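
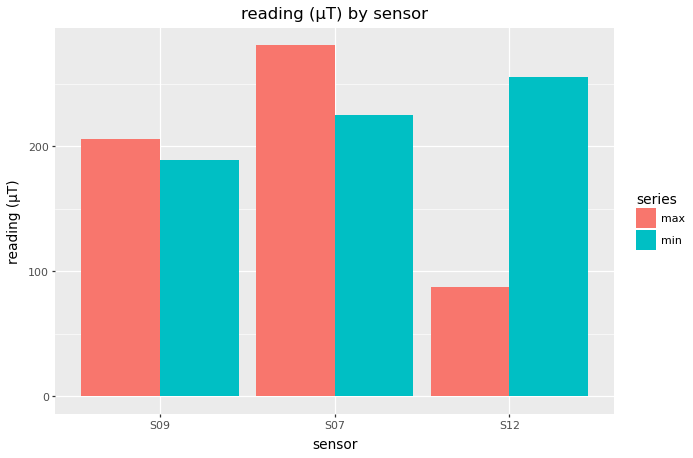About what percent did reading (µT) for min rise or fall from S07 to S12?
S07 ≈ 225, S12 ≈ 250; (250 − 225) / 225 ≈ +11.1%.

≈ +11.1%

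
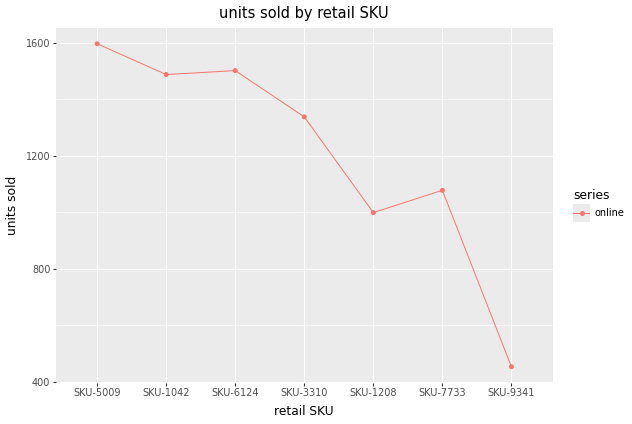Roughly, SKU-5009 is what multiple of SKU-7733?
SKU-5009 ≈ 1600, SKU-7733 ≈ 1100; 1600/1100 ≈ 1.45.

≈ 1.45×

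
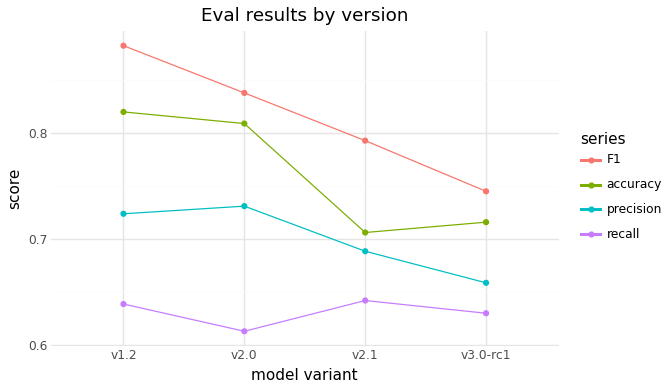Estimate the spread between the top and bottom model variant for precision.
Max v2.0 ≈ 0.75, min v3.0-rc1 ≈ 0.65; range ≈ 0.10.

≈ 0.10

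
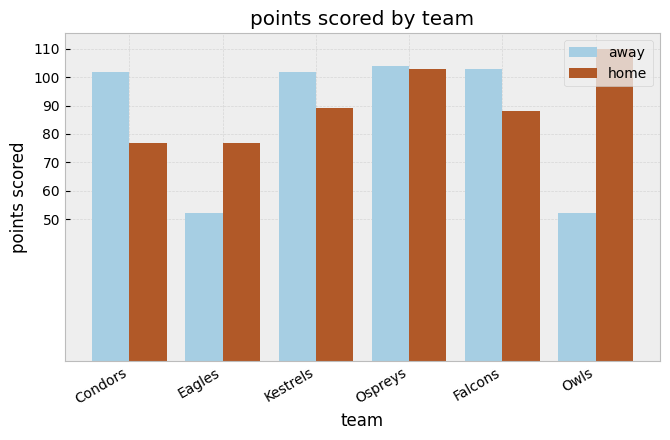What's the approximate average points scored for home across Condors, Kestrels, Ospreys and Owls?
≈ 95

(80 + 90 + 100 + 110) / 4 ≈ 95.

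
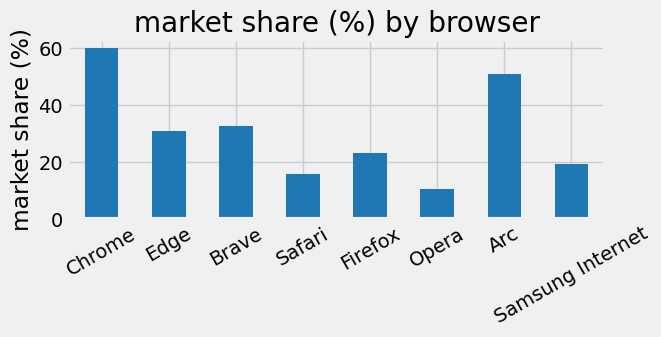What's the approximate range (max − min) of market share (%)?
Max Chrome ≈ 60, min Opera ≈ 10; range ≈ 50.

≈ 50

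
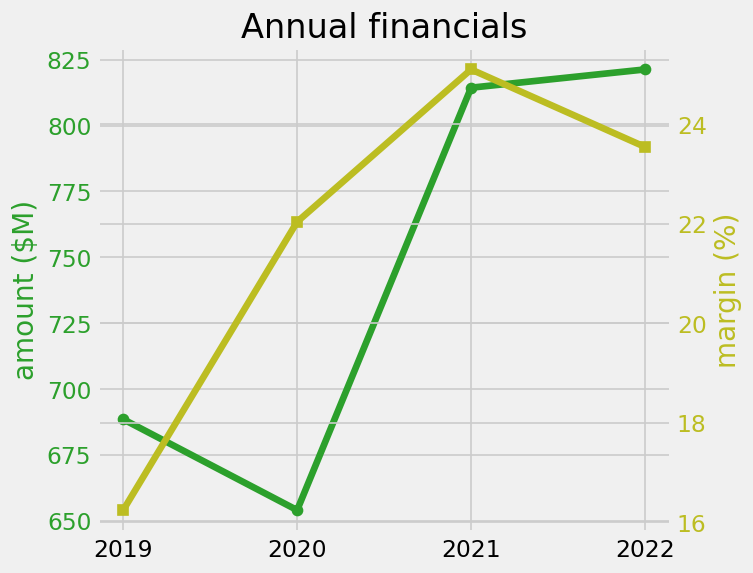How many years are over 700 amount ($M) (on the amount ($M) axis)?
2

Above 700: 2021, 2022.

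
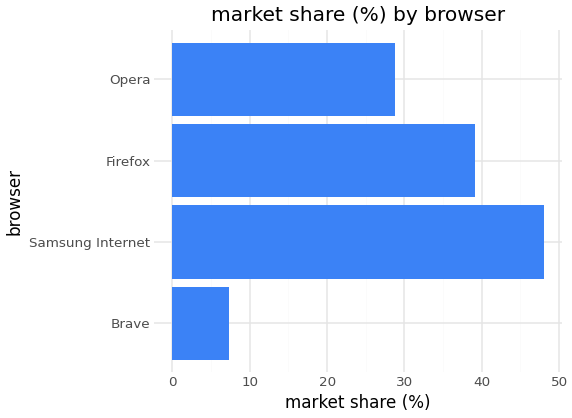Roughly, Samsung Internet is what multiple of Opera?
Samsung Internet ≈ 50, Opera ≈ 30; 50/30 ≈ 1.67.

≈ 1.67×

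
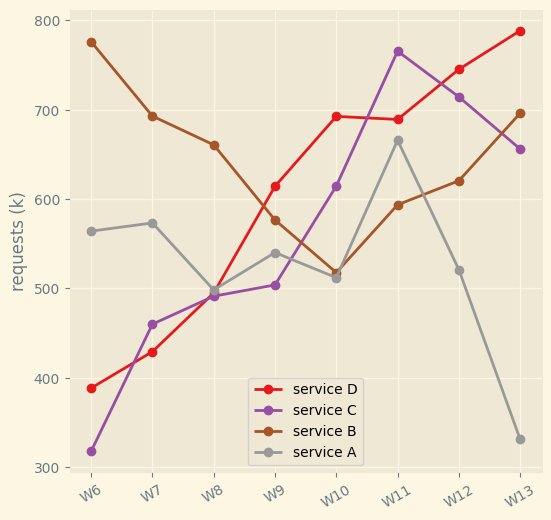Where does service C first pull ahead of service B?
W9: service C ≈ 500 vs service B ≈ 600 (not yet); W10: service C ≈ 600 vs service B ≈ 500 (first crossover).

W10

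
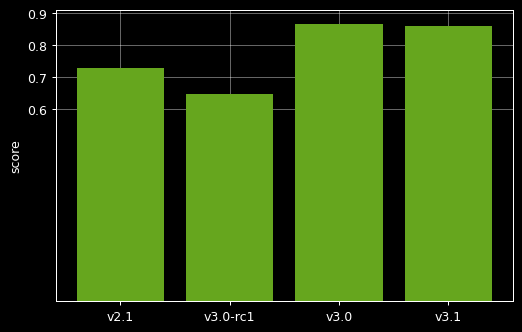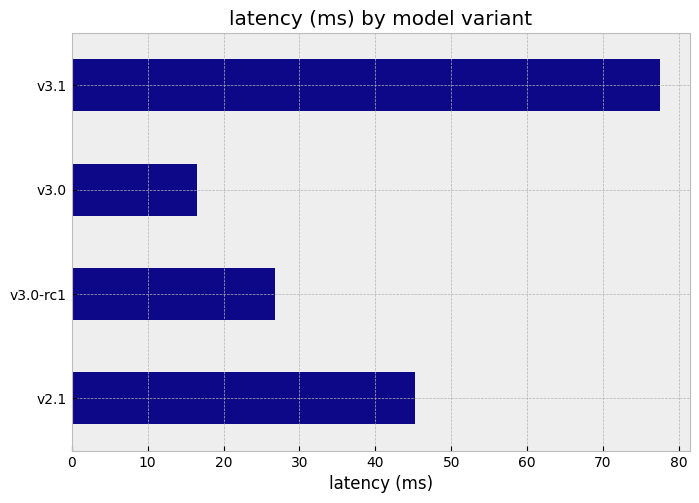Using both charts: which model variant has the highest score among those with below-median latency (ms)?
Chart 2 median latency (ms) ≈ 40; below-median model variants: v3.0-rc1, v3.0. Among those, v3.0 has the highest score (≈ 0.9).

v3.0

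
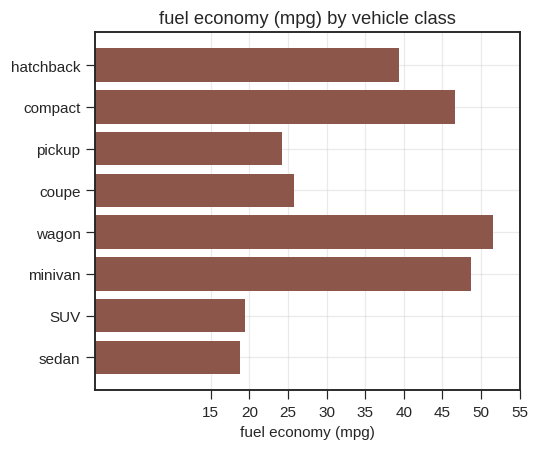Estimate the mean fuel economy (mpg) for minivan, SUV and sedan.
(50 + 20 + 20) / 3 ≈ 30.

≈ 30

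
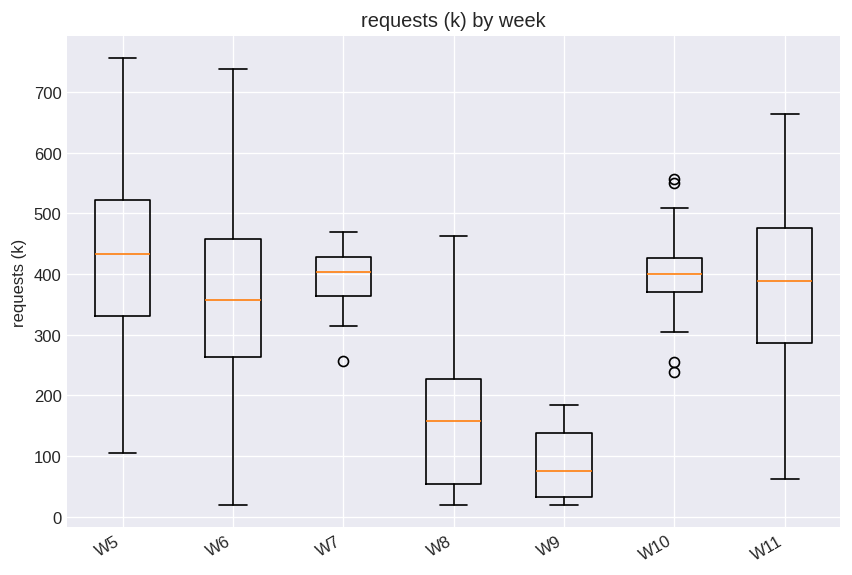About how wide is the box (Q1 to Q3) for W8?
≈ 200

Q3 ≈ 250, Q1 ≈ 50; IQR ≈ 200.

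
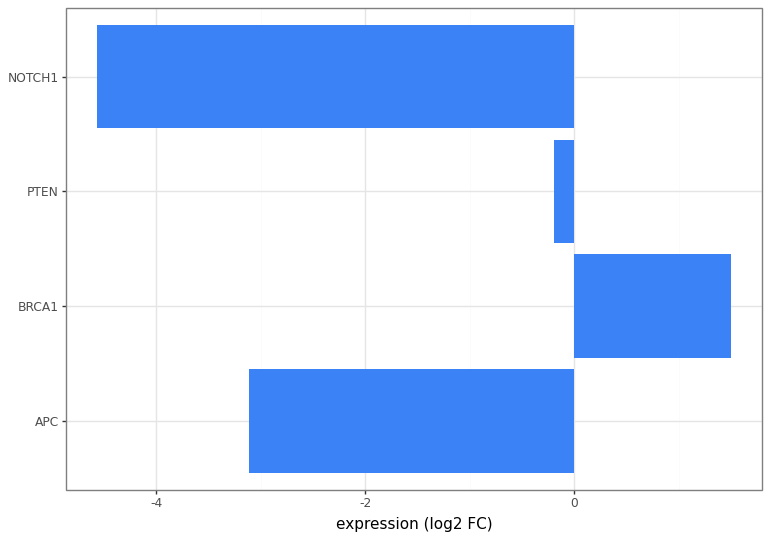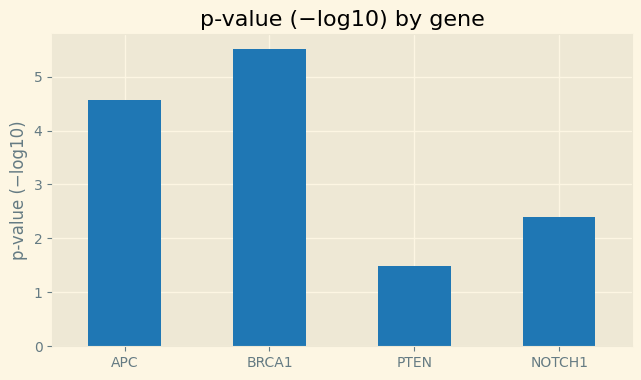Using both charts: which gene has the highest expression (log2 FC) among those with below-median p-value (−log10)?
PTEN

Chart 2 median p-value (−log10) ≈ 3; below-median genes: PTEN, NOTCH1. Among those, PTEN has the highest expression (log2 FC) (≈ -0.2).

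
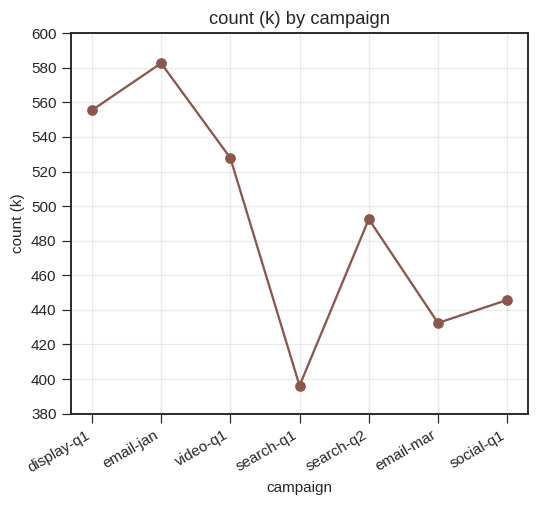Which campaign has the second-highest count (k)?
display-q1

Top 3: email-jan ≈ 580, display-q1 ≈ 560, video-q1 ≈ 520.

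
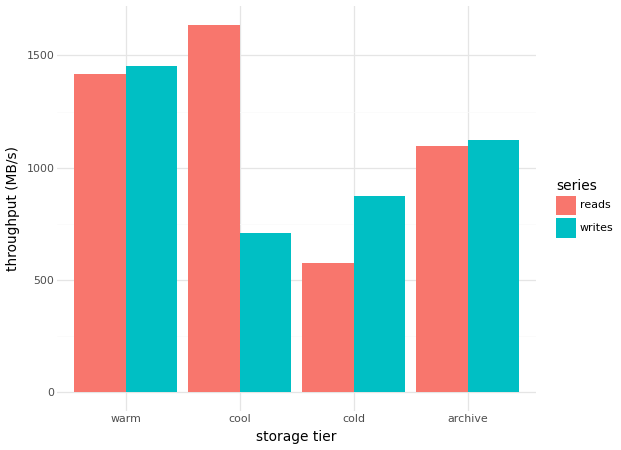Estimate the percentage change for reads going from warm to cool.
≈ +14.3%

warm ≈ 1400, cool ≈ 1600; (1600 − 1400) / 1400 ≈ +14.3%.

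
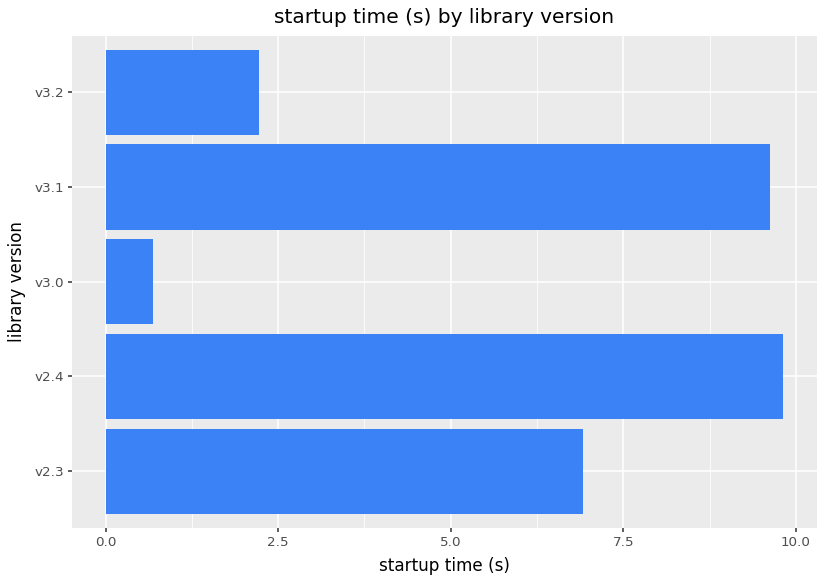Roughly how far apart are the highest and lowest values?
Max v2.4 ≈ 10, min v3.0 ≈ 1; range ≈ 9.

≈ 9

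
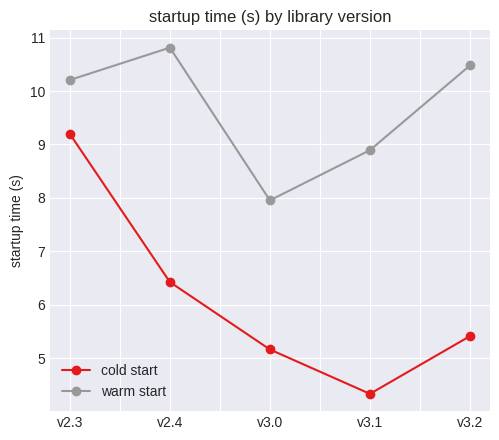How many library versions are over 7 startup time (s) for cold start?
1

Above 7: v2.3.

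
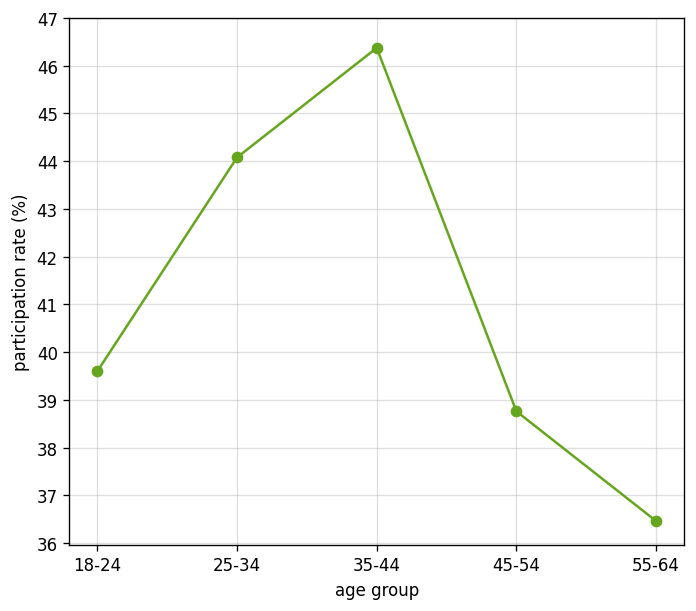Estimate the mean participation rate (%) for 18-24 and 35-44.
≈ 43

(40 + 46) / 2 ≈ 43.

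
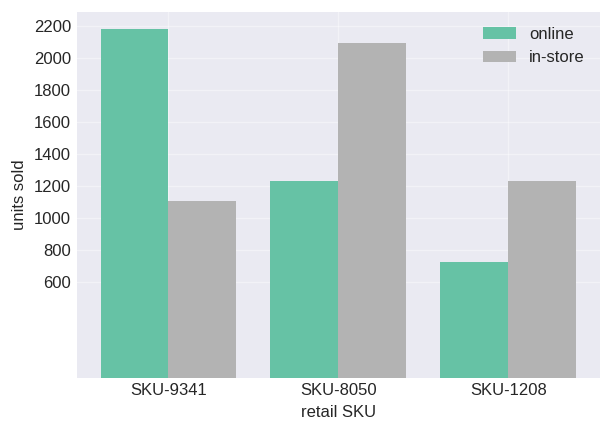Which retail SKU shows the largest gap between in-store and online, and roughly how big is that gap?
SKU-9341: in-store ≈ 1200, online ≈ 2200 → gap ≈ 1000. Next-largest (SKU-8050) is only ≈ 800.

SKU-9341, ≈ 1000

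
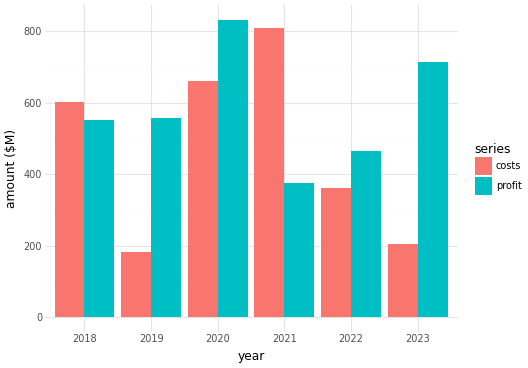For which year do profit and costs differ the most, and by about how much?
2023, ≈ 500 $M

2023: profit ≈ 700, costs ≈ 200 → gap ≈ 500. Next-largest (2021) is only ≈ 400.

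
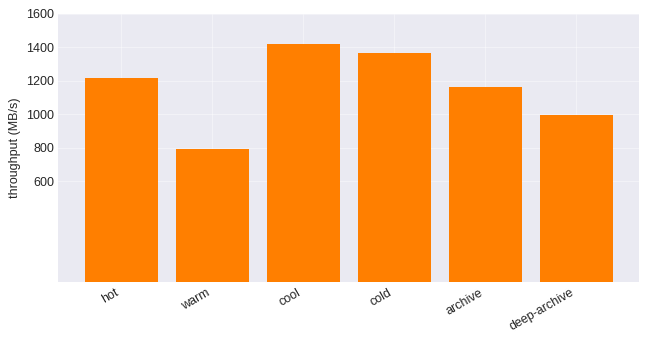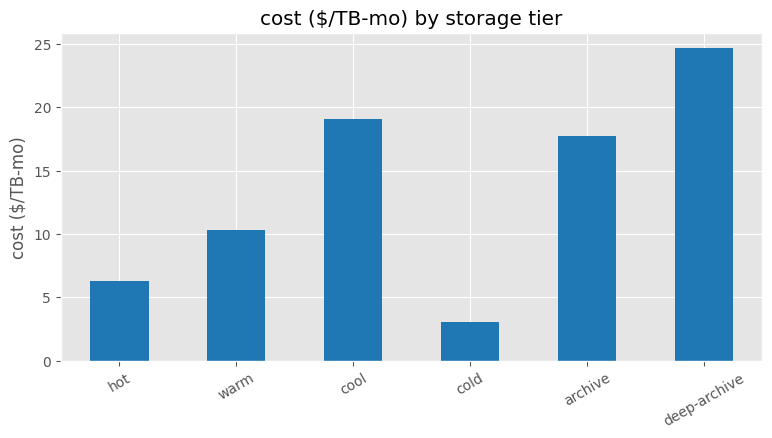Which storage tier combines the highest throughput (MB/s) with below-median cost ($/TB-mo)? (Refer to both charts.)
cold

Chart 2 median cost ($/TB-mo) ≈ 15; below-median storage tiers: hot, warm, cold. Among those, cold has the highest throughput (MB/s) (≈ 1400).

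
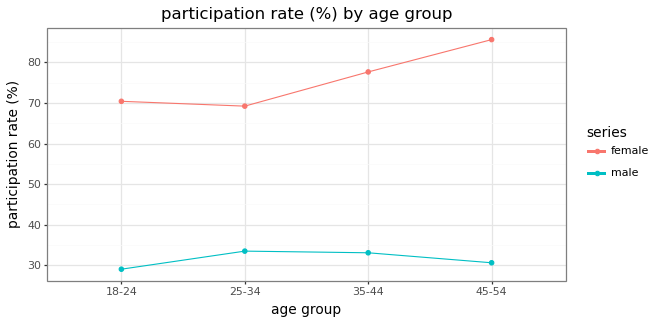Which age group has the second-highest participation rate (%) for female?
Top 3 for female: 45-54 ≈ 85, 35-44 ≈ 80, 18-24 ≈ 70.

35-44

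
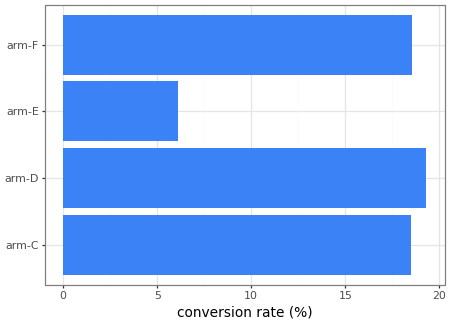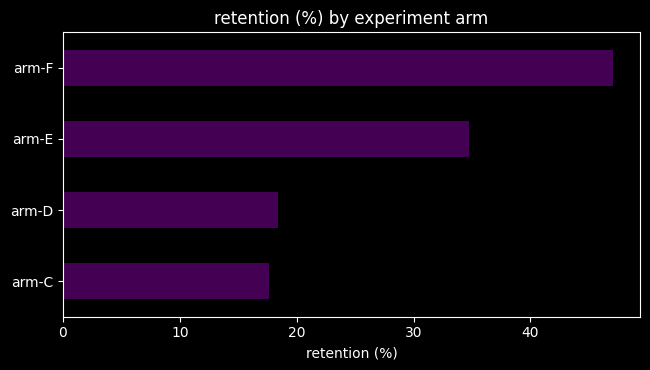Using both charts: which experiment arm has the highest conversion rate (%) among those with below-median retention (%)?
Chart 2 median retention (%) ≈ 25; below-median experiment arms: arm-C, arm-D. Among those, arm-D has the highest conversion rate (%) (≈ 20).

arm-D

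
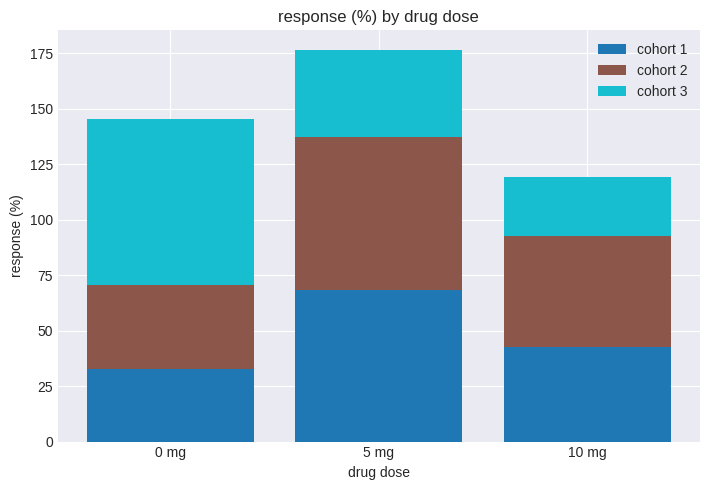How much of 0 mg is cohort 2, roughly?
cohort 2 top ≈ 80, bottom ≈ 40; segment ≈ 40.

≈ 40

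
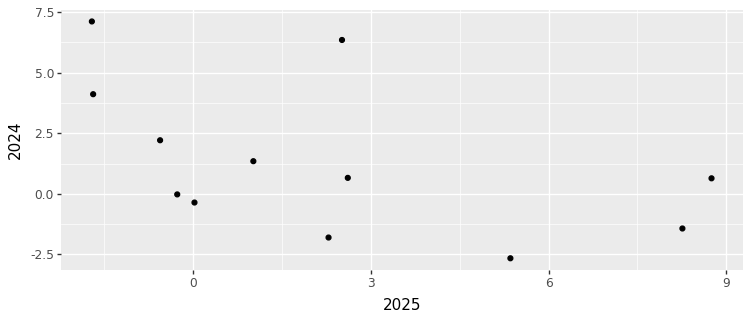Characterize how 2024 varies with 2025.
negative, moderate

Points are negatively correlated; moderate (|r| ≈ 0.5).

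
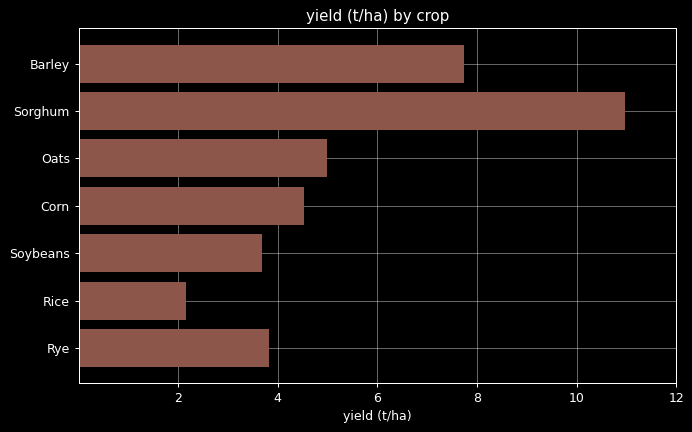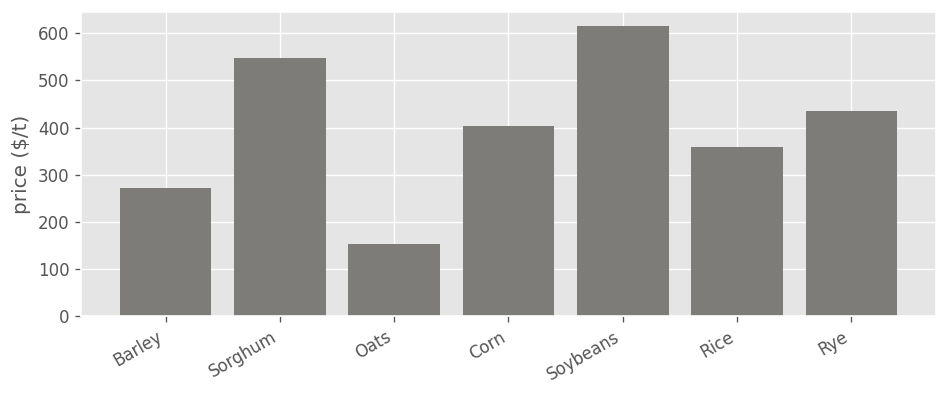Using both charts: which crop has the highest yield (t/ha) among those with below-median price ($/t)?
Chart 2 median price ($/t) ≈ 400; below-median crops: Barley, Oats, Rice. Among those, Barley has the highest yield (t/ha) (≈ 8).

Barley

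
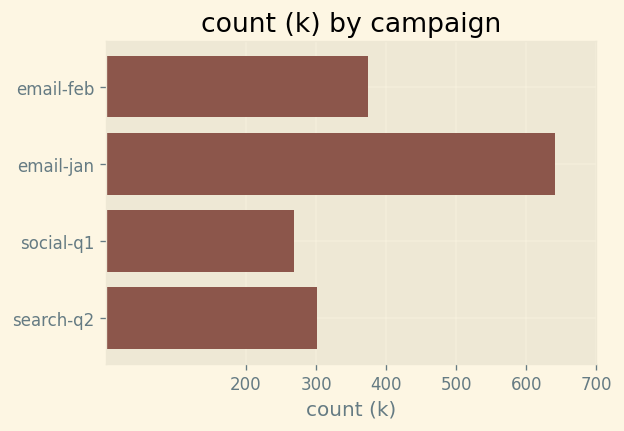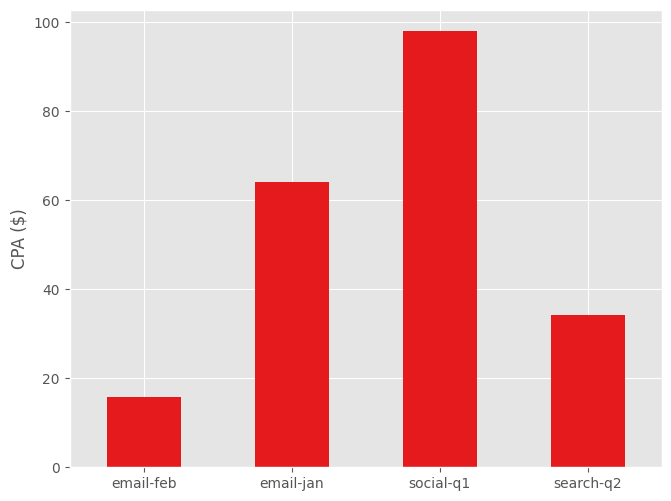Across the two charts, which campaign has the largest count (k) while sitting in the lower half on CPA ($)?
email-feb

Chart 2 median CPA ($) ≈ 50; below-median campaigns: email-feb, search-q2. Among those, email-feb has the highest count (k) (≈ 400).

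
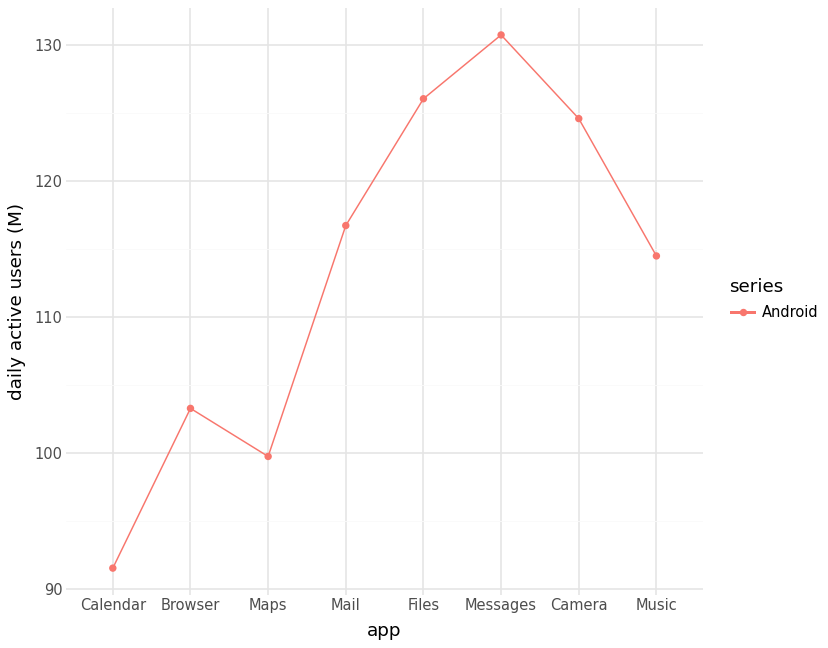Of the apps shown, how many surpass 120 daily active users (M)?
Above 120: Files, Messages, Camera.

3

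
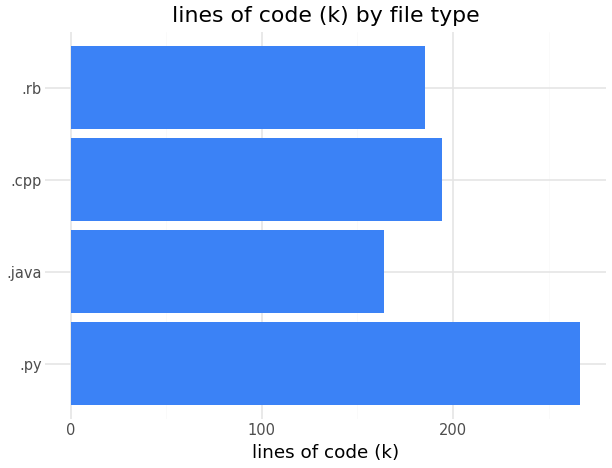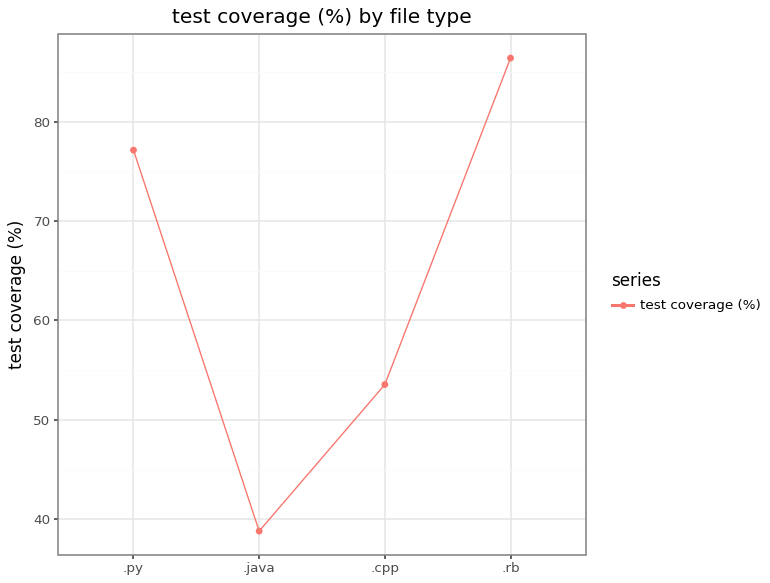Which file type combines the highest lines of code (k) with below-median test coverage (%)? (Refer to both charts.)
Chart 2 median test coverage (%) ≈ 70; below-median file types: .java, .cpp. Among those, .cpp has the highest lines of code (k) (≈ 200).

.cpp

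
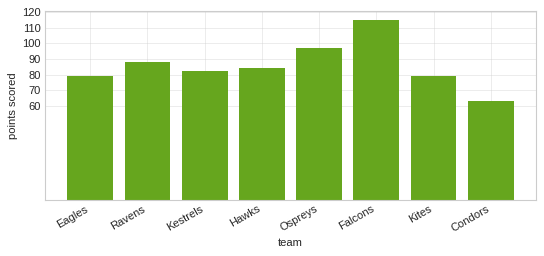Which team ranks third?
Ravens

Top 4: Falcons ≈ 120, Ospreys ≈ 100, Ravens ≈ 90, Hawks ≈ 80.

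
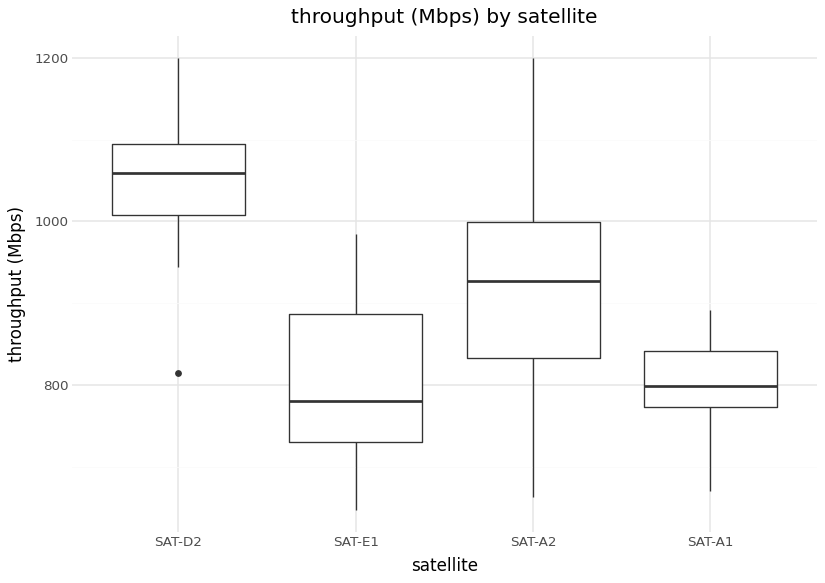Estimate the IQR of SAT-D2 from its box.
Q3 ≈ 1100, Q1 ≈ 1000; IQR ≈ 100.

≈ 100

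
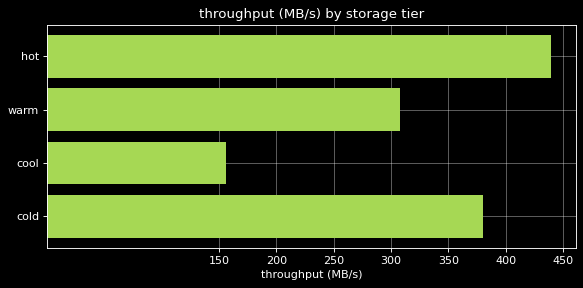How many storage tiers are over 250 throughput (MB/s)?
3

Above 250: hot, warm, cold.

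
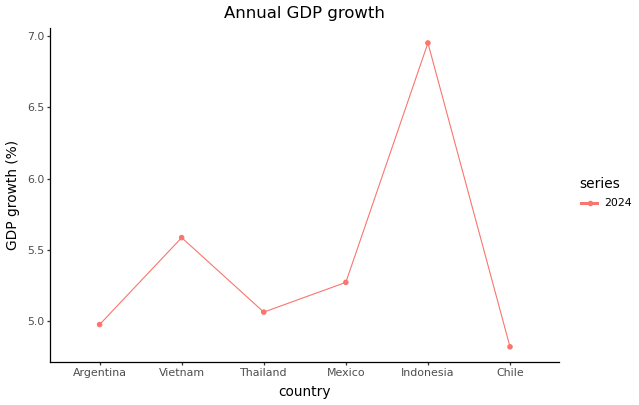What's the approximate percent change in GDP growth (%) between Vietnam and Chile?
Vietnam ≈ 5.6, Chile ≈ 4.8; (4.8 − 5.6) / 5.6 ≈ -14.3%.

≈ -14.3%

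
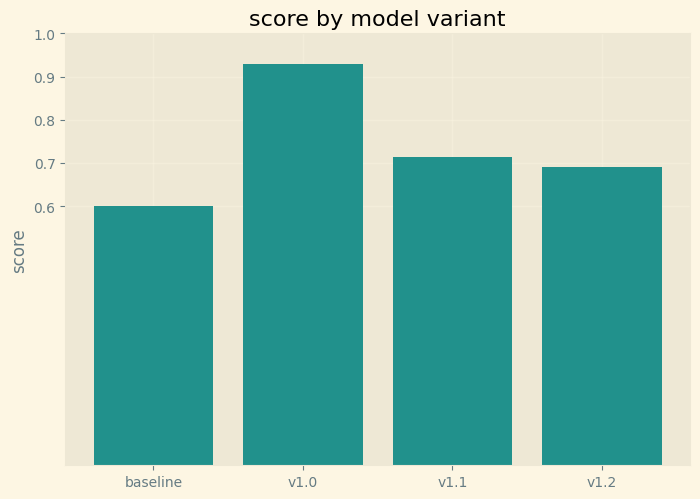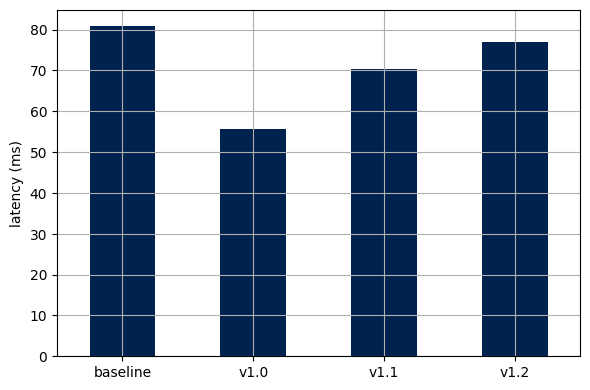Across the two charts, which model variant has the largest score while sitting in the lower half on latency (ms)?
Chart 2 median latency (ms) ≈ 70; below-median model variants: v1.0, v1.1. Among those, v1.0 has the highest score (≈ 0.9).

v1.0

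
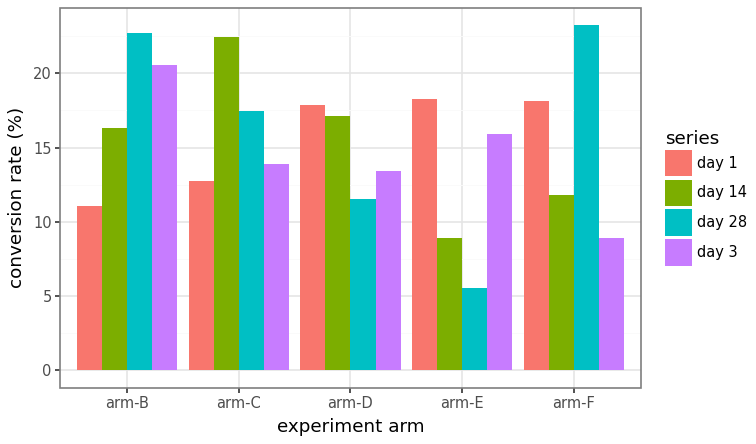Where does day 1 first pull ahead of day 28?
arm-C: day 1 ≈ 12 vs day 28 ≈ 18 (not yet); arm-D: day 1 ≈ 18 vs day 28 ≈ 12 (first crossover).

arm-D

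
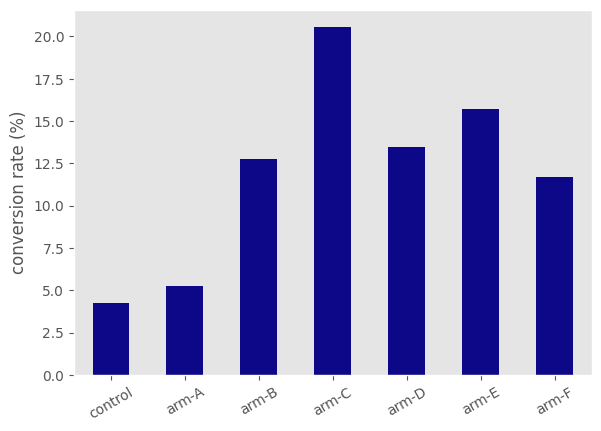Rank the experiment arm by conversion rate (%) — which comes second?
arm-E

Top 3: arm-C ≈ 20, arm-E ≈ 16, arm-D ≈ 14.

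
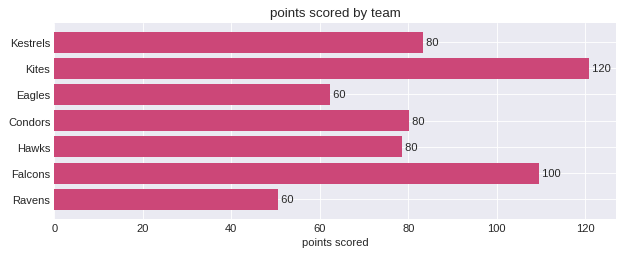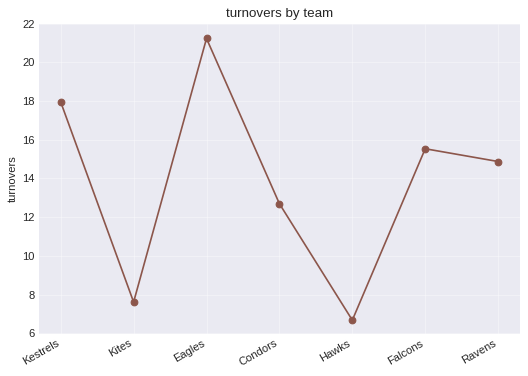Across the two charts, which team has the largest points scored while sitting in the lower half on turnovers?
Chart 2 median turnovers ≈ 14; below-median teams: Kites, Condors, Hawks. Among those, Kites has the highest points scored (≈ 120).

Kites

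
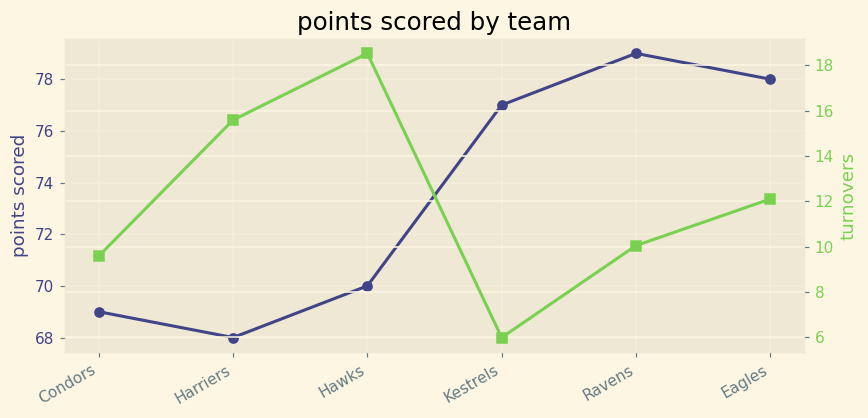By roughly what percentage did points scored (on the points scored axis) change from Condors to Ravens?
≈ +14.5%

Condors ≈ 69, Ravens ≈ 79; (79 − 69) / 69 ≈ +14.5%.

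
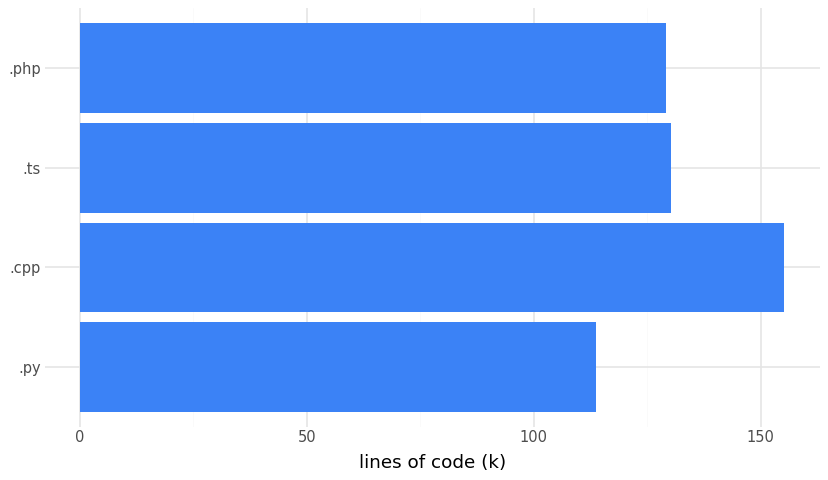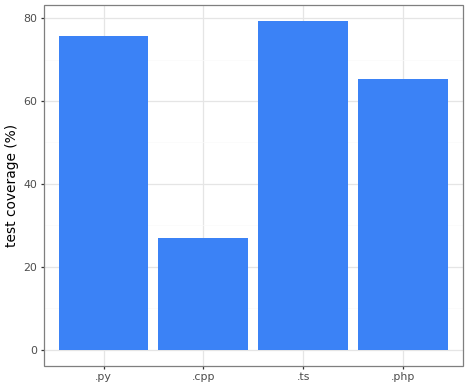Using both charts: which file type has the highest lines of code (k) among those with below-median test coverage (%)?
Chart 2 median test coverage (%) ≈ 70; below-median file types: .cpp, .php. Among those, .cpp has the highest lines of code (k) (≈ 160).

.cpp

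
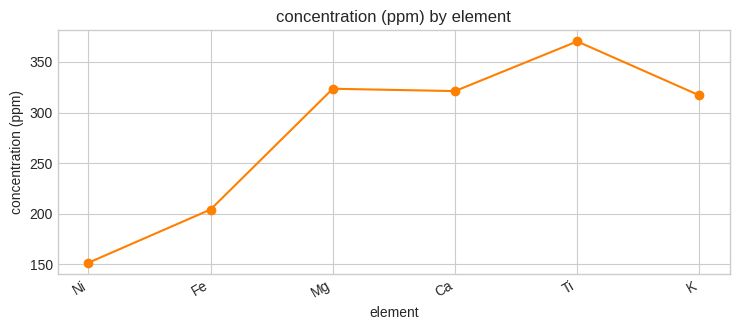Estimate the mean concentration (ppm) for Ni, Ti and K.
≈ 287

(160 + 380 + 320) / 3 ≈ 287.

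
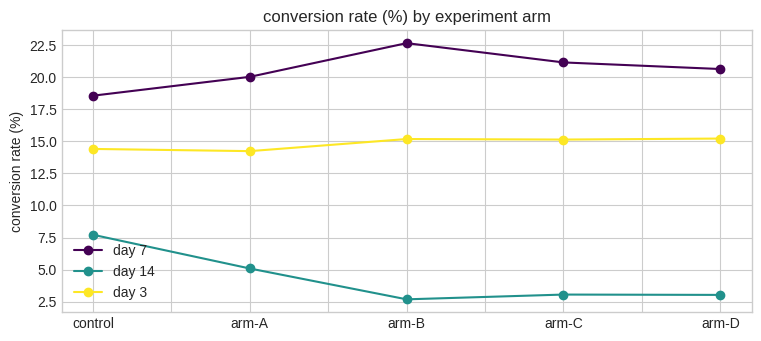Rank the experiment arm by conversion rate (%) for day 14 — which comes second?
Top 3 for day 14: control ≈ 8, arm-A ≈ 6, arm-C ≈ 4.

arm-A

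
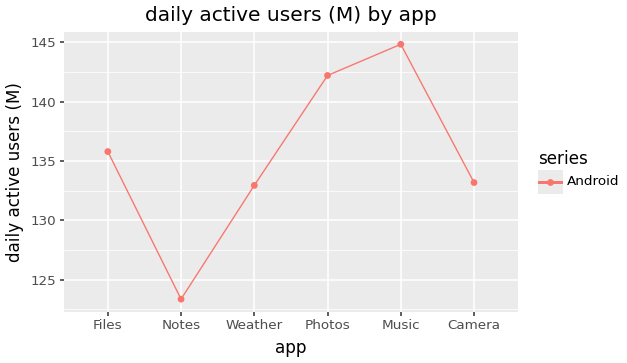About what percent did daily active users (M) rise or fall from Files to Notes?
Files ≈ 136, Notes ≈ 124; (124 − 136) / 136 ≈ -8.8%.

≈ -8.8%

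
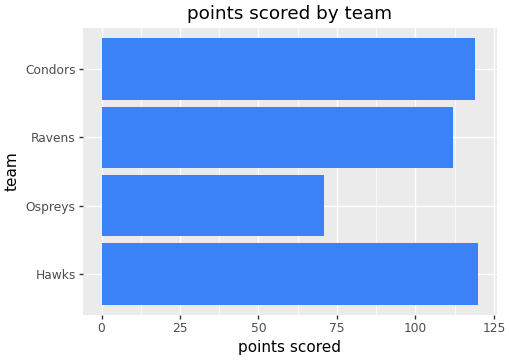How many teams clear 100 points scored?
3

Above 100: Hawks, Ravens, Condors.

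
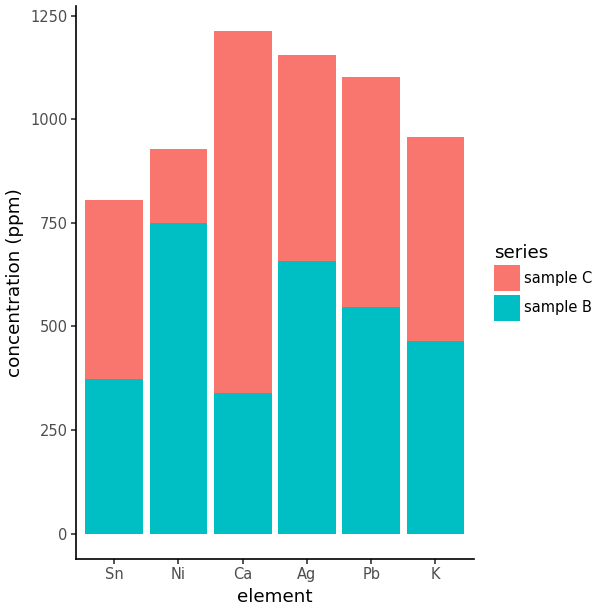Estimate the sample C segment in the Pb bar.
sample C top ≈ 1200, bottom ≈ 600; segment ≈ 600.

≈ 600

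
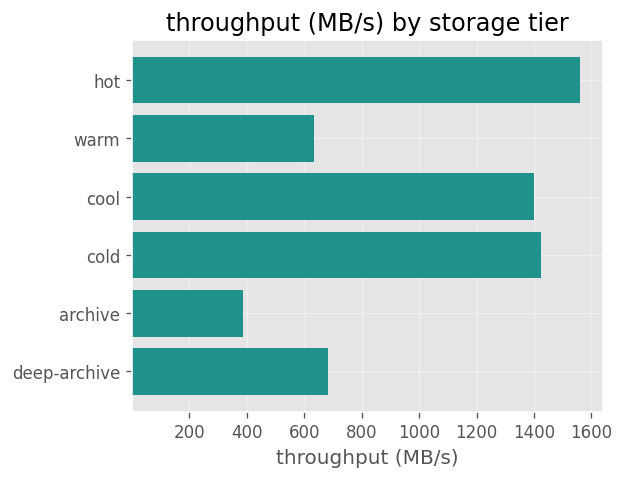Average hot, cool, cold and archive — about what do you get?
≈ 1200

(1600 + 1400 + 1400 + 400) / 4 ≈ 1200.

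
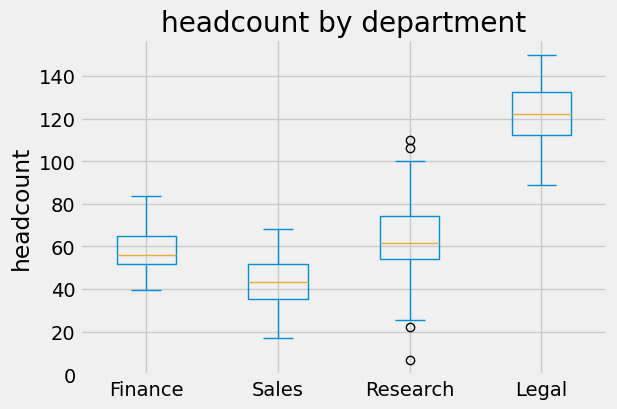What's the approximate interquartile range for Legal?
≈ 20

Q3 ≈ 130, Q1 ≈ 110; IQR ≈ 20.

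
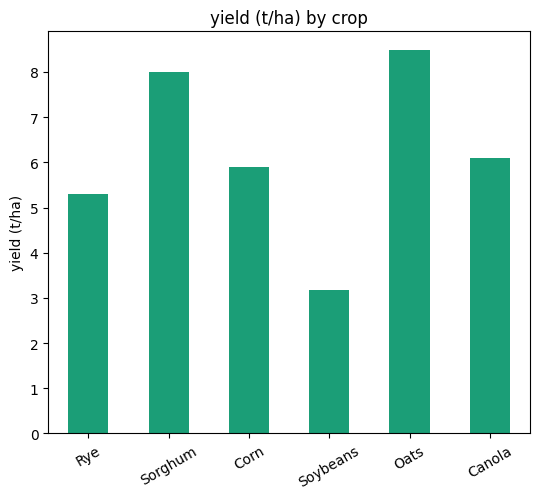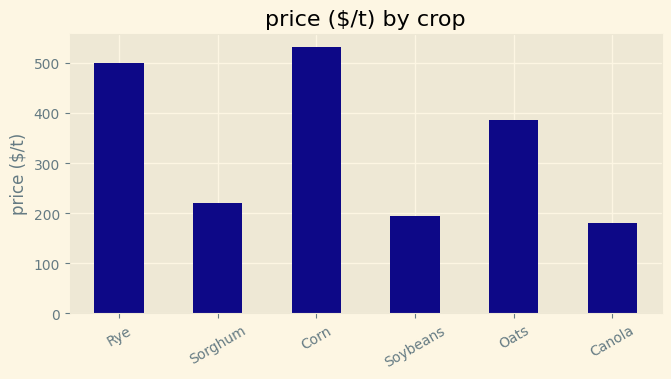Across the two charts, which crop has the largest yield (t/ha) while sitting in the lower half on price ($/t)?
Chart 2 median price ($/t) ≈ 300; below-median crops: Sorghum, Soybeans, Canola. Among those, Sorghum has the highest yield (t/ha) (≈ 8).

Sorghum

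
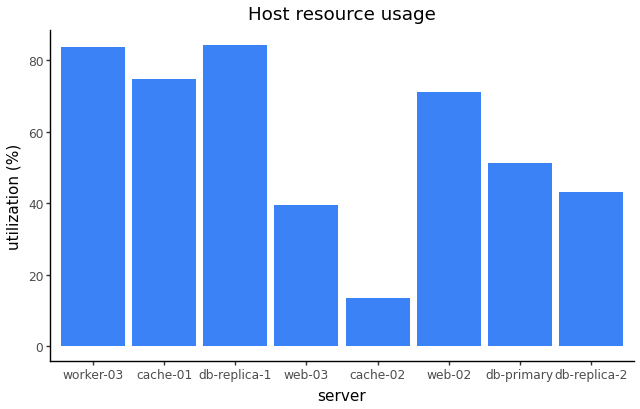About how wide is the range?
Max db-replica-1 ≈ 80, min cache-02 ≈ 10; range ≈ 70.

≈ 70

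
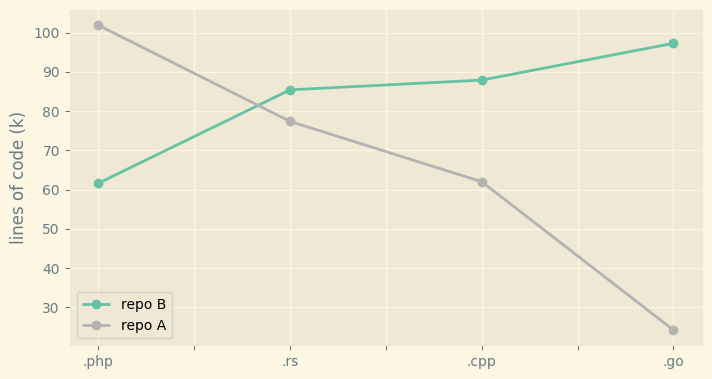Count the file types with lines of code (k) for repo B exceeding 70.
3

Above 70: .rs, .cpp, .go.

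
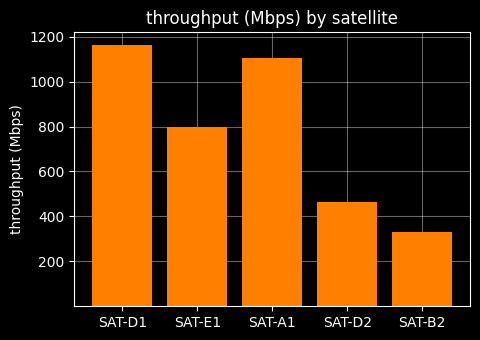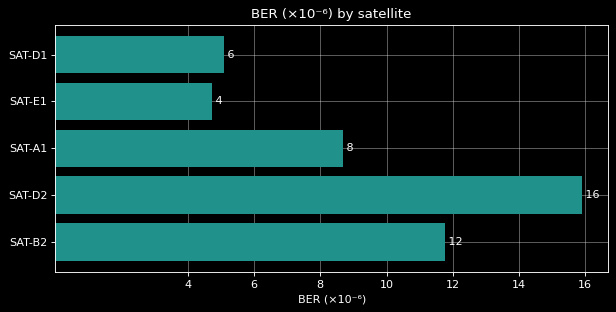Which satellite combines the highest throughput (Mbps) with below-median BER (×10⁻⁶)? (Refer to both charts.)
Chart 2 median BER (×10⁻⁶) ≈ 8; below-median satellites: SAT-D1, SAT-E1. Among those, SAT-D1 has the highest throughput (Mbps) (≈ 1200).

SAT-D1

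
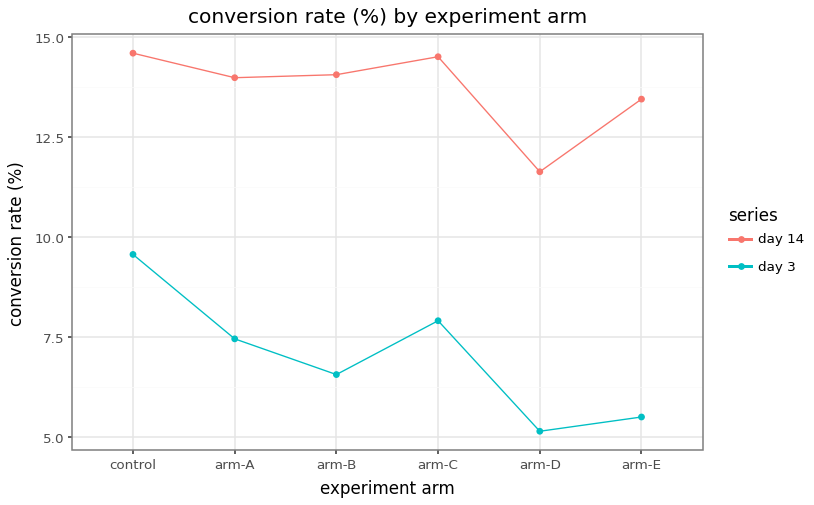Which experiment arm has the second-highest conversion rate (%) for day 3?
arm-C

Top 3 for day 3: control ≈ 10, arm-C ≈ 8, arm-A ≈ 7.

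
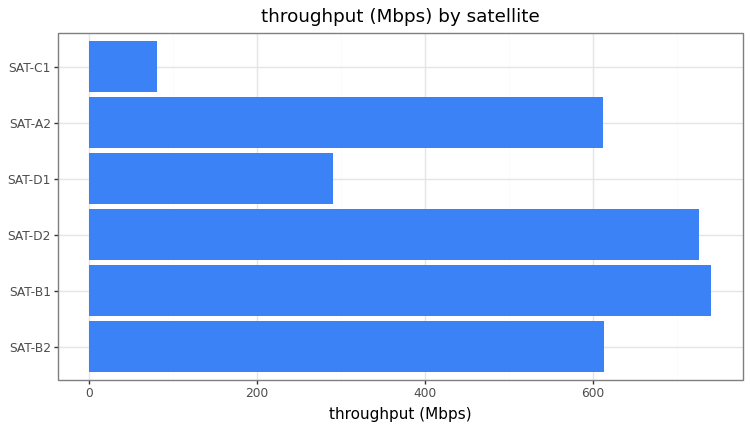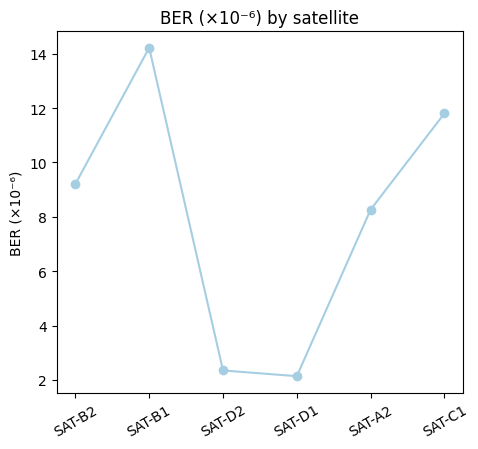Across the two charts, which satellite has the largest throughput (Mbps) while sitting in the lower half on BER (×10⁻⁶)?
Chart 2 median BER (×10⁻⁶) ≈ 8; below-median satellites: SAT-D2, SAT-D1, SAT-A2. Among those, SAT-D2 has the highest throughput (Mbps) (≈ 700).

SAT-D2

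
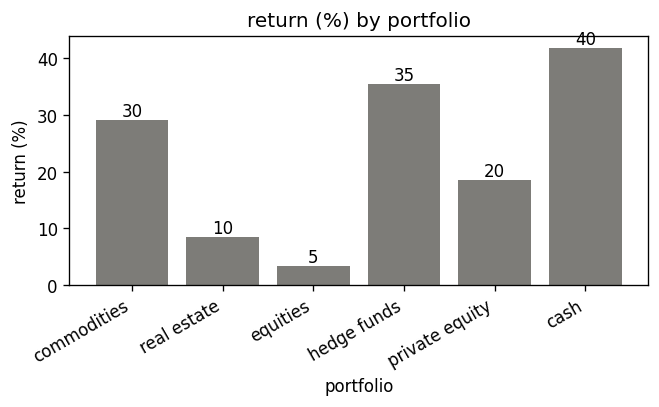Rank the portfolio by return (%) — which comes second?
hedge funds

Top 3: cash ≈ 40, hedge funds ≈ 35, commodities ≈ 30.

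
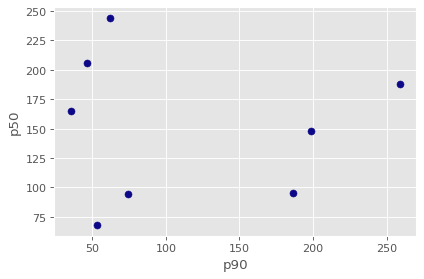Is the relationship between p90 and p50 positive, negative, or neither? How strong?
no clear correlation

Points are roughly uncorrelated; weak (|r| ≈ 0.0).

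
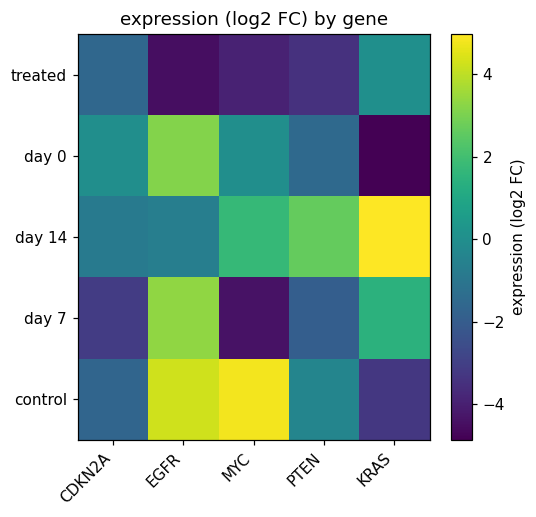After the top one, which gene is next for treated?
CDKN2A

Top 3 for treated: KRAS ≈ 0, CDKN2A ≈ -2, PTEN ≈ -3.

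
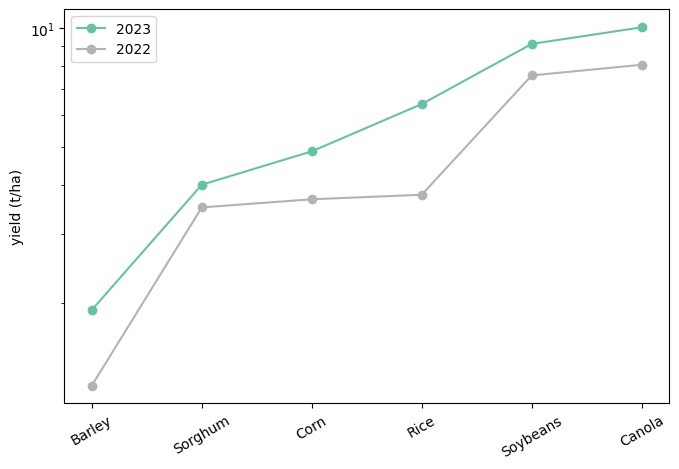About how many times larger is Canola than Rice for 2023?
Canola ≈ 10, Rice ≈ 6; 10/6 ≈ 1.67.

≈ 1.67×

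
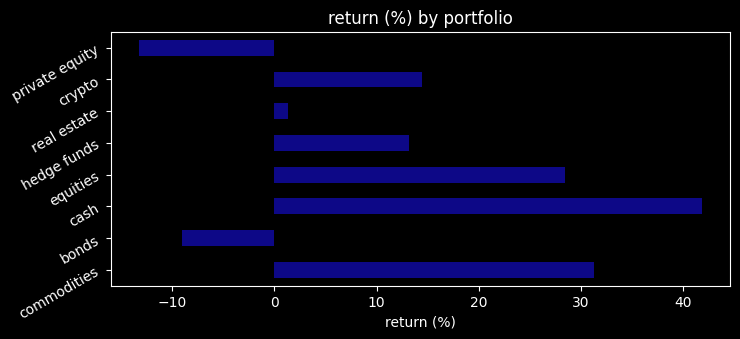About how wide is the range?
Max cash ≈ 40, min private equity ≈ -15; range ≈ 55.

≈ 55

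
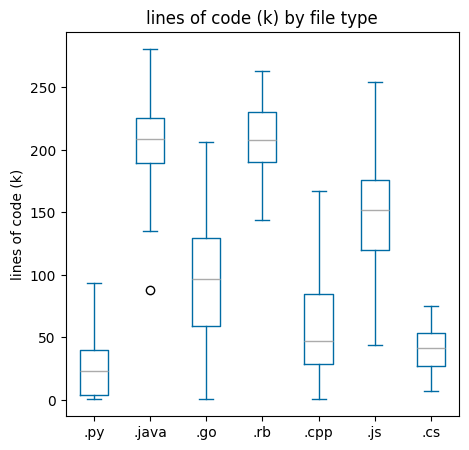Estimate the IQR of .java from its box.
Q3 ≈ 220, Q1 ≈ 180; IQR ≈ 40.

≈ 40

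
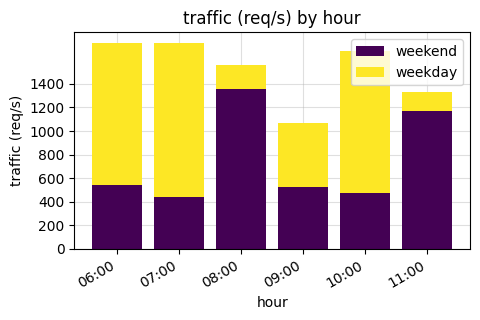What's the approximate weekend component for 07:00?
≈ 400

weekend top ≈ 400, bottom ≈ 0; segment ≈ 400.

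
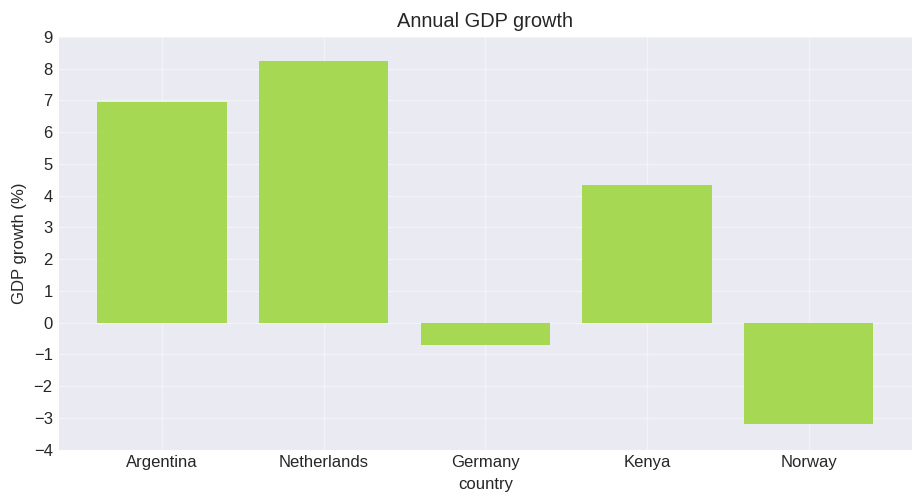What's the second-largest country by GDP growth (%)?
Top 3: Netherlands ≈ 8, Argentina ≈ 7, Kenya ≈ 4.

Argentina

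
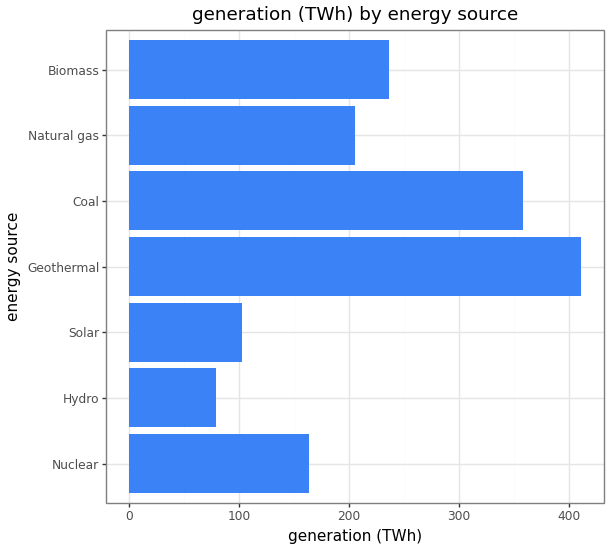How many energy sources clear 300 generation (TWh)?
Above 300: Geothermal, Coal.

2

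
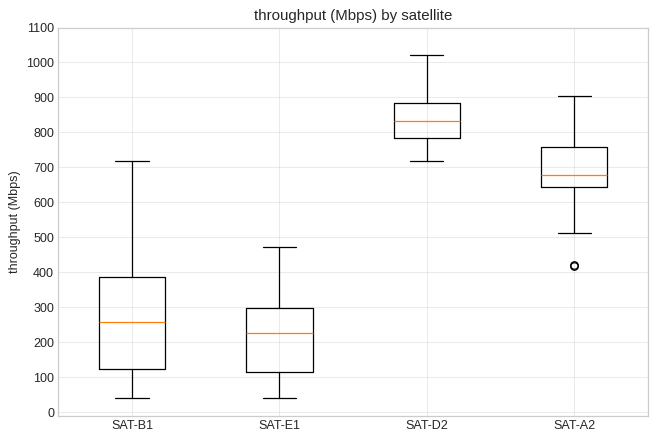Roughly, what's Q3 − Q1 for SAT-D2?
Q3 ≈ 900, Q1 ≈ 800; IQR ≈ 100.

≈ 100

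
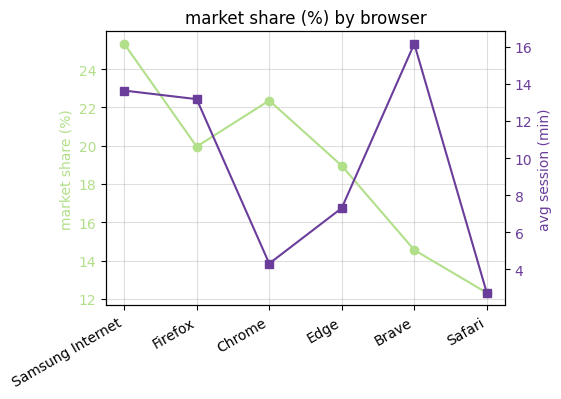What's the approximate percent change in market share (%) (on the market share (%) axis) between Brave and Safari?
Brave ≈ 14, Safari ≈ 12; (12 − 14) / 14 ≈ -14.3%.

≈ -14.3%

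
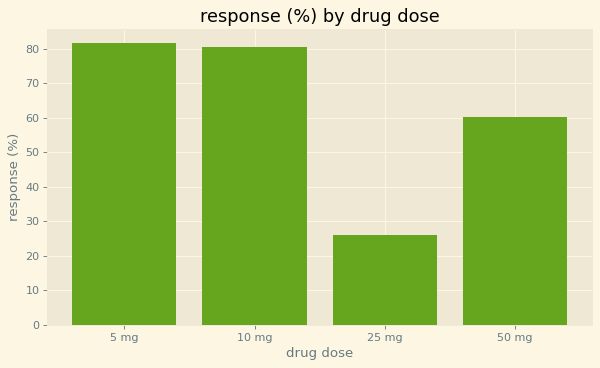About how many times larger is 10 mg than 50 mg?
≈ 1.33×

10 mg ≈ 80, 50 mg ≈ 60; 80/60 ≈ 1.33.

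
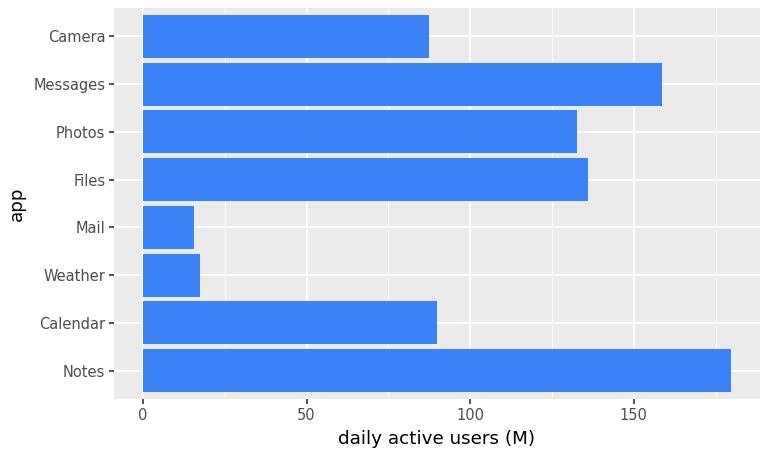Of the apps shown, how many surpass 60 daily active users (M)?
6

Above 60: Notes, Calendar, Files, Photos, Messages, Camera.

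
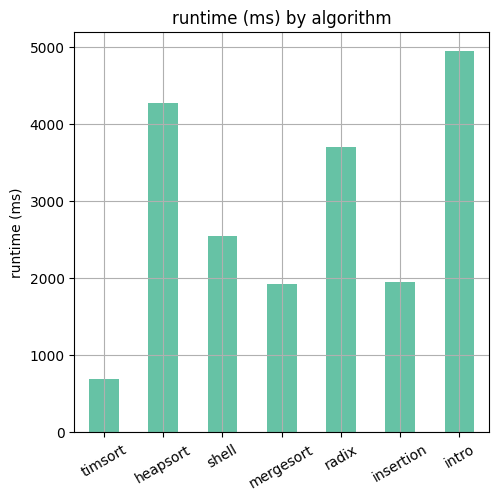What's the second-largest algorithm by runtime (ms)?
Top 3: intro ≈ 5000, heapsort ≈ 4500, radix ≈ 3500.

heapsort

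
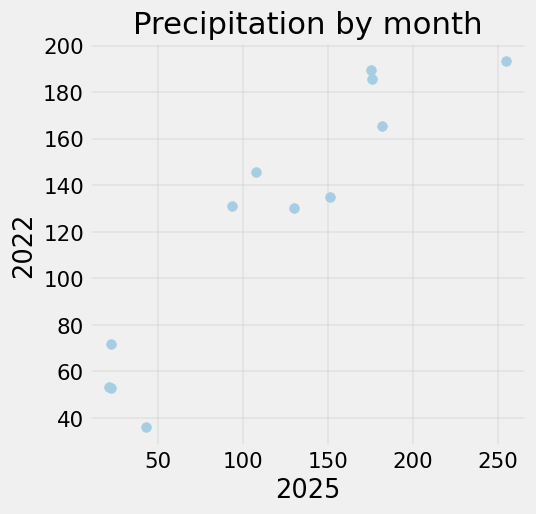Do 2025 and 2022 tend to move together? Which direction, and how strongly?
positive, strong

Points are positively correlated; strong (|r| ≈ 0.9).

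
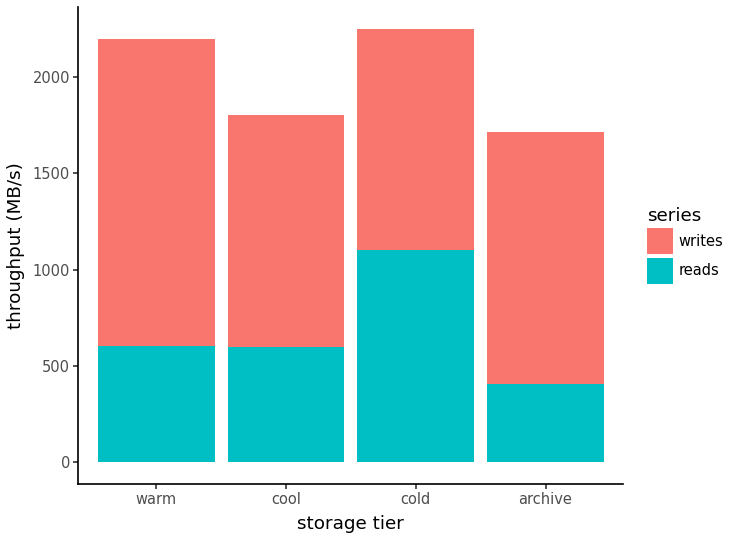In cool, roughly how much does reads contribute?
≈ 600

reads top ≈ 600, bottom ≈ 0; segment ≈ 600.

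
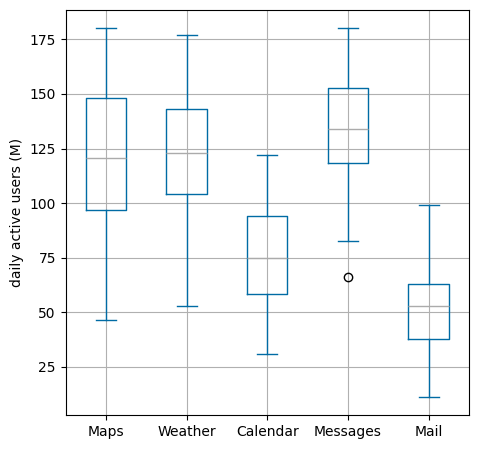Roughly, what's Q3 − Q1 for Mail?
≈ 20

Q3 ≈ 60, Q1 ≈ 40; IQR ≈ 20.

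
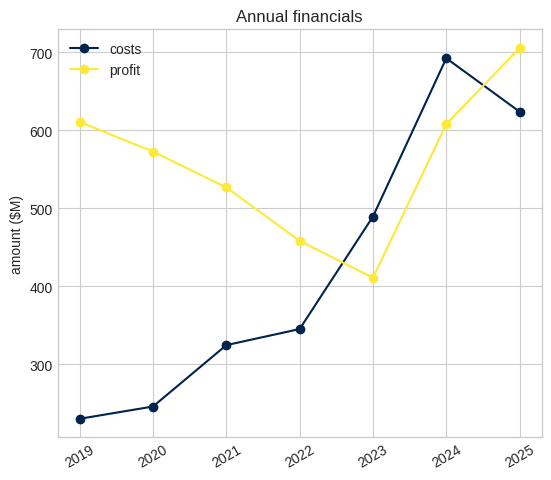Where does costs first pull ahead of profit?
2023

2022: costs ≈ 350 vs profit ≈ 450 (not yet); 2023: costs ≈ 500 vs profit ≈ 400 (first crossover).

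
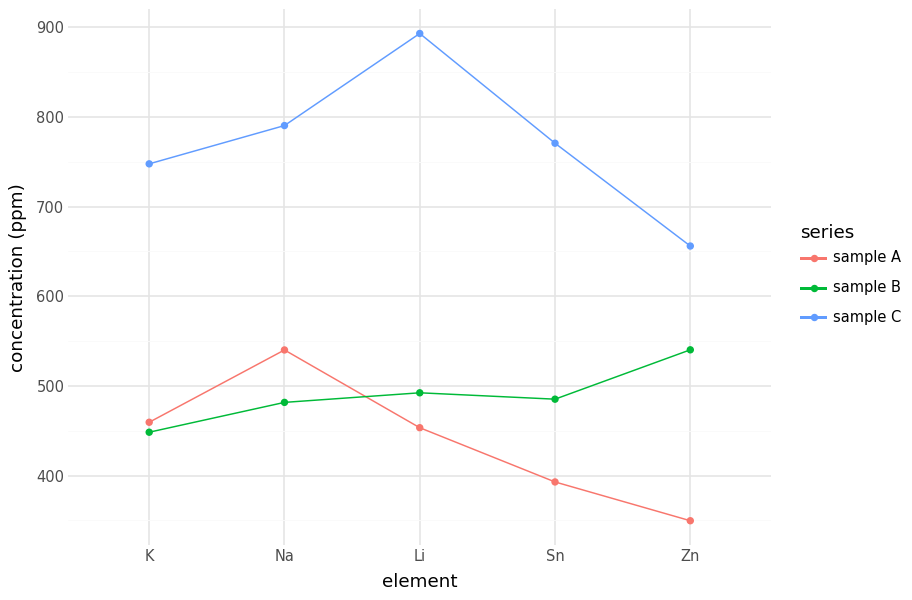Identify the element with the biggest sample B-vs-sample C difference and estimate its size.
Li, ≈ 400 ppm

Li: sample B ≈ 500, sample C ≈ 900 → gap ≈ 400. Next-largest (Na) is only ≈ 300.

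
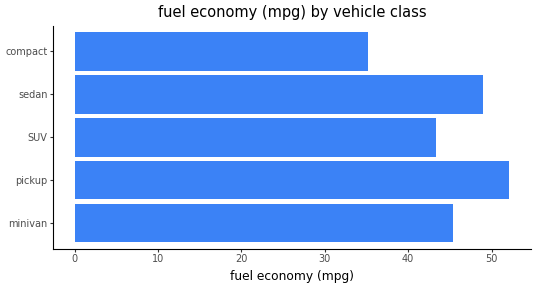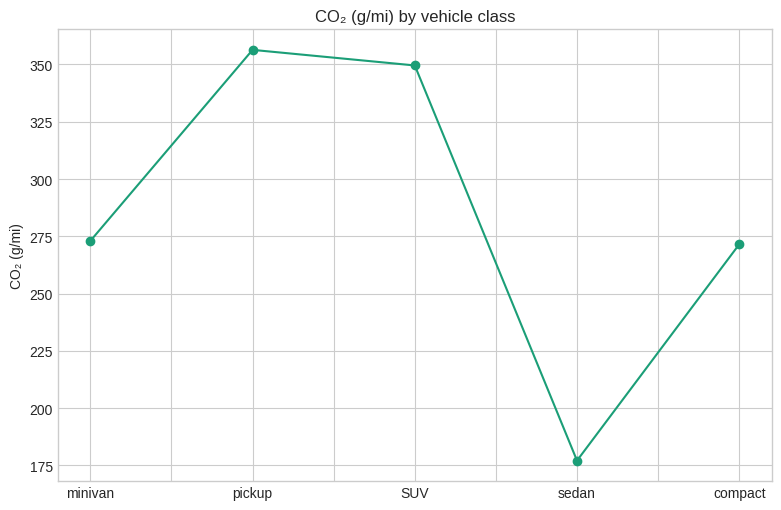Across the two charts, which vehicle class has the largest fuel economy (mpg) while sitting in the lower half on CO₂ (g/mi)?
Chart 2 median CO₂ (g/mi) ≈ 250; below-median vehicle classes: sedan, compact. Among those, sedan has the highest fuel economy (mpg) (≈ 50).

sedan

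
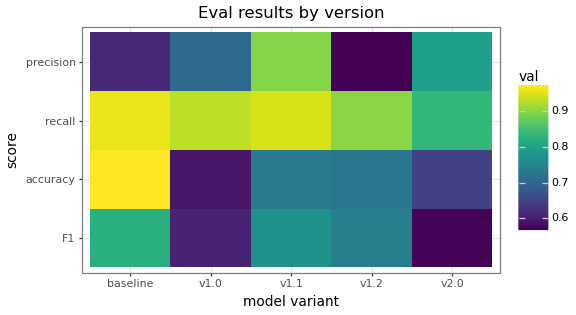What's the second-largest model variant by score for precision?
Top 3 for precision: v1.1 ≈ 0.90, v2.0 ≈ 0.80, v1.0 ≈ 0.70.

v2.0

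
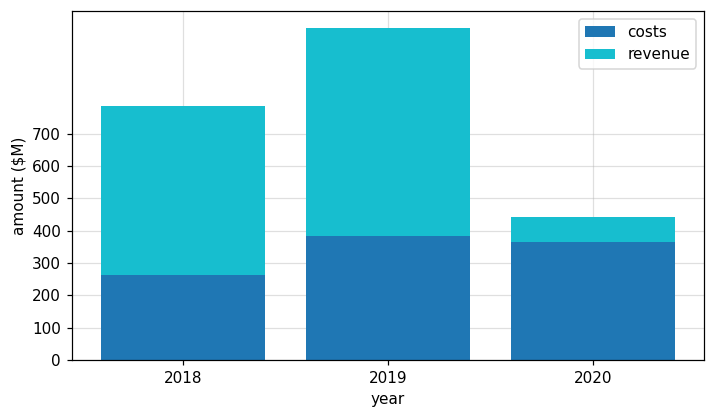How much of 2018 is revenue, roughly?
≈ 500

revenue top ≈ 800, bottom ≈ 300; segment ≈ 500.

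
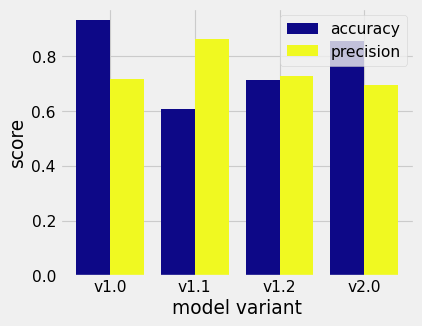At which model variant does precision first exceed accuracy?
v1.1

v1.0: precision ≈ 0.7 vs accuracy ≈ 0.9 (not yet); v1.1: precision ≈ 0.9 vs accuracy ≈ 0.6 (first crossover).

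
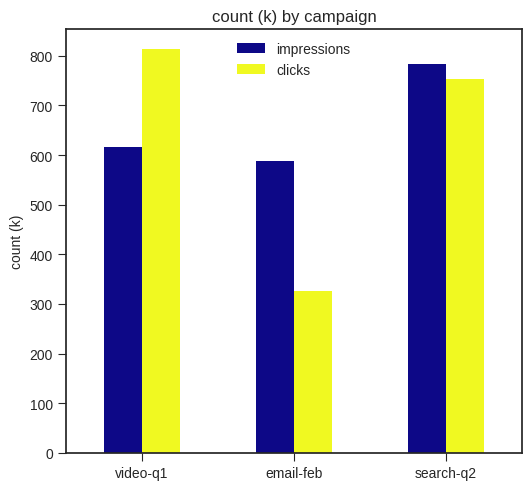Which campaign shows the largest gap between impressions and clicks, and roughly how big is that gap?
email-feb, ≈ 300 k

email-feb: impressions ≈ 600, clicks ≈ 300 → gap ≈ 300. Next-largest (video-q1) is only ≈ 200.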